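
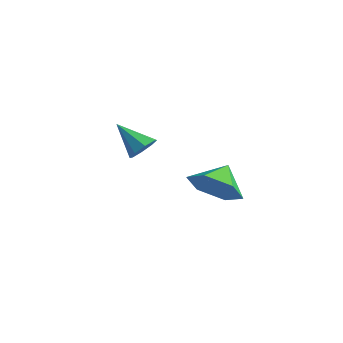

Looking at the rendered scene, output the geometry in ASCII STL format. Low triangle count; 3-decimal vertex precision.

solid 
facet normal 0.783 0.114 -0.611
outer loop
vertex 0.11 0.584 3.799
vertex -0.245 0.405 3.311
vertex -0.111 0.956 3.585
endloop
endfacet
facet normal 0.102 0.541 0.835
outer loop
vertex 0.11 0.584 3.799
vertex -0.111 0.956 3.585
vertex -1.395 0.235 4.209
endloop
endfacet
facet normal 0.782 0.114 -0.613
outer loop
vertex -0.111 0.956 3.585
vertex -0.245 0.405 3.311
vertex -0.411 1.004 3.211
endloop
endfacet
facet normal -0.315 0.876 0.365
outer loop
vertex -0.111 0.956 3.585
vertex -0.411 1.004 3.211
vertex -1.395 0.235 4.209
endloop
endfacet
facet normal 0.783 0.115 -0.611
outer loop
vertex -0.411 1.004 3.211
vertex -0.245 0.405 3.311
vertex -0.613 0.701 2.895
endloop
endfacet
facet normal -0.716 0.673 -0.187
outer loop
vertex -0.411 1.004 3.211
vertex -0.613 0.701 2.895
vertex -1.395 0.235 4.209
endloop
endfacet
facet normal 0.783 0.115 -0.611
outer loop
vertex -0.613 0.701 2.895
vertex -0.245 0.405 3.311
vertex -0.6 0.225 2.822
endloop
endfacet
facet normal -0.866 0.053 -0.497
outer loop
vertex -0.613 0.701 2.895
vertex -0.6 0.225 2.822
vertex -1.395 0.235 4.209
endloop
endfacet
facet normal 0.783 0.116 -0.611
outer loop
vertex -0.6 0.225 2.822
vertex -0.245 0.405 3.311
vertex -0.378 -0.147 3.036
endloop
endfacet
facet normal -0.678 -0.626 -0.384
outer loop
vertex -0.6 0.225 2.822
vertex -0.378 -0.147 3.036
vertex -1.395 0.235 4.209
endloop
endfacet
facet normal 0.783 0.116 -0.611
outer loop
vertex -0.378 -0.147 3.036
vertex -0.245 0.405 3.311
vertex -0.078 -0.195 3.411
endloop
endfacet
facet normal -0.262 -0.961 0.086
outer loop
vertex -0.378 -0.147 3.036
vertex -0.078 -0.195 3.411
vertex -1.395 0.235 4.209
endloop
endfacet
facet normal 0.783 0.116 -0.612
outer loop
vertex -0.078 -0.195 3.411
vertex -0.245 0.405 3.311
vertex 0.124 0.108 3.727
endloop
endfacet
facet normal 0.139 -0.758 0.638
outer loop
vertex -0.078 -0.195 3.411
vertex 0.124 0.108 3.727
vertex -1.395 0.235 4.209
endloop
endfacet
facet normal 0.783 0.116 -0.612
outer loop
vertex 0.124 0.108 3.727
vertex -0.245 0.405 3.311
vertex 0.11 0.584 3.799
endloop
endfacet
facet normal 0.289 -0.135 0.948
outer loop
vertex 0.124 0.108 3.727
vertex 0.11 0.584 3.799
vertex -1.395 0.235 4.209
endloop
endfacet
facet normal 0.197 -0.816 -0.543
outer loop
vertex 4.355 0.47 2.668
vertex 3.474 0.011 3.038
vertex 3.437 0.591 2.152
endloop
endfacet
facet normal 0.236 0.952 -0.196
outer loop
vertex 4.355 0.47 2.668
vertex 3.437 0.591 2.152
vertex 3.246 0.949 3.662
endloop
endfacet
facet normal 0.198 -0.816 -0.543
outer loop
vertex 3.437 0.591 2.152
vertex 3.474 0.011 3.038
vertex 2.556 0.132 2.521
endloop
endfacet
facet normal -0.529 0.808 -0.259
outer loop
vertex 3.437 0.591 2.152
vertex 2.556 0.132 2.521
vertex 3.246 0.949 3.662
endloop
endfacet
facet normal 0.198 -0.816 -0.543
outer loop
vertex 2.556 0.132 2.521
vertex 3.474 0.011 3.038
vertex 2.593 -0.449 3.407
endloop
endfacet
facet normal -0.889 0.365 0.276
outer loop
vertex 2.556 0.132 2.521
vertex 2.593 -0.449 3.407
vertex 3.246 0.949 3.662
endloop
endfacet
facet normal 0.198 -0.816 -0.543
outer loop
vertex 2.593 -0.449 3.407
vertex 3.474 0.011 3.038
vertex 3.511 -0.57 3.924
endloop
endfacet
facet normal -0.483 0.066 0.873
outer loop
vertex 2.593 -0.449 3.407
vertex 3.511 -0.57 3.924
vertex 3.246 0.949 3.662
endloop
endfacet
facet normal 0.198 -0.816 -0.543
outer loop
vertex 3.511 -0.57 3.924
vertex 3.474 0.011 3.038
vertex 4.392 -0.11 3.554
endloop
endfacet
facet normal 0.283 0.211 0.936
outer loop
vertex 3.511 -0.57 3.924
vertex 4.392 -0.11 3.554
vertex 3.246 0.949 3.662
endloop
endfacet
facet normal 0.197 -0.816 -0.543
outer loop
vertex 4.392 -0.11 3.554
vertex 3.474 0.011 3.038
vertex 4.355 0.47 2.668
endloop
endfacet
facet normal 0.642 0.654 0.401
outer loop
vertex 4.392 -0.11 3.554
vertex 4.355 0.47 2.668
vertex 3.246 0.949 3.662
endloop
endfacet

endsolid


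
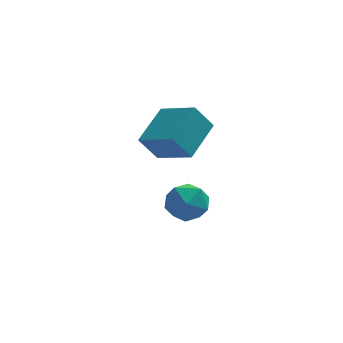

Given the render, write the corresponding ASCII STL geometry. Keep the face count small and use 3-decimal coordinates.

solid 
facet normal -0.462 -0.789 -0.405
outer loop
vertex -0.437 -1.773 2.91
vertex -1.521 -0.828 2.306
vertex 0.185 -1.657 1.974
endloop
endfacet
facet normal 0.695 -0.606 0.387
outer loop
vertex 0.961 -0.332 2.654
vertex -0.437 -1.773 2.91
vertex 0.185 -1.657 1.974
endloop
endfacet
facet normal -0.462 -0.789 -0.405
outer loop
vertex 0.185 -1.657 1.974
vertex -1.521 -0.828 2.306
vertex -0.899 -0.712 1.37
endloop
endfacet
facet normal 0.551 0.102 -0.828
outer loop
vertex -0.899 -0.712 1.37
vertex 0.961 -0.332 2.654
vertex 0.185 -1.657 1.974
endloop
endfacet
facet normal -0.551 -0.102 0.828
outer loop
vertex -0.437 -1.773 2.91
vertex -0.745 0.497 2.986
vertex -1.521 -0.828 2.306
endloop
endfacet
facet normal 0.695 -0.606 0.387
outer loop
vertex 0.339 -0.448 3.59
vertex -0.437 -1.773 2.91
vertex 0.961 -0.332 2.654
endloop
endfacet
facet normal -0.551 -0.102 0.828
outer loop
vertex 0.339 -0.448 3.59
vertex -0.745 0.497 2.986
vertex -0.437 -1.773 2.91
endloop
endfacet
facet normal -0.695 0.606 -0.387
outer loop
vertex -1.521 -0.828 2.306
vertex -0.745 0.497 2.986
vertex -0.899 -0.712 1.37
endloop
endfacet
facet normal 0.551 0.102 -0.828
outer loop
vertex -0.123 0.613 2.05
vertex 0.961 -0.332 2.654
vertex -0.899 -0.712 1.37
endloop
endfacet
facet normal -0.695 0.606 -0.387
outer loop
vertex -0.899 -0.712 1.37
vertex -0.745 0.497 2.986
vertex -0.123 0.613 2.05
endloop
endfacet
facet normal 0.462 0.789 0.405
outer loop
vertex -0.123 0.613 2.05
vertex 0.339 -0.448 3.59
vertex 0.961 -0.332 2.654
endloop
endfacet
facet normal 0.462 0.789 0.405
outer loop
vertex -0.745 0.497 2.986
vertex 0.339 -0.448 3.59
vertex -0.123 0.613 2.05
endloop
endfacet
facet normal -0.505 0.616 0.605
outer loop
vertex -0.578 0.322 -1.181
vertex -0.326 -0.165 -0.475
vertex 0.18 0.519 -0.749
endloop
endfacet
facet normal -0.267 0.963 0.030
outer loop
vertex -0.578 0.322 -1.181
vertex 0.18 0.519 -0.749
vertex 0.157 0.54 -1.642
endloop
endfacet
facet normal -0.535 0.641 -0.550
outer loop
vertex -0.578 0.322 -1.181
vertex 0.157 0.54 -1.642
vertex -0.363 -0.132 -1.92
endloop
endfacet
facet normal -0.939 0.095 -0.332
outer loop
vertex -0.578 0.322 -1.181
vertex -0.363 -0.132 -1.92
vertex -0.662 -0.567 -1.199
endloop
endfacet
facet normal -0.920 0.079 0.383
outer loop
vertex -0.578 0.322 -1.181
vertex -0.662 -0.567 -1.199
vertex -0.326 -0.165 -0.475
endloop
endfacet
facet normal 0.443 0.896 0.010
outer loop
vertex 0.157 0.54 -1.642
vertex 0.18 0.519 -0.749
vertex 0.862 0.187 -1.221
endloop
endfacet
facet normal 0.058 0.334 0.941
outer loop
vertex 0.18 0.519 -0.749
vertex -0.326 -0.165 -0.475
vertex 0.563 -0.248 -0.5
endloop
endfacet
facet normal -0.614 -0.534 0.581
outer loop
vertex -0.326 -0.165 -0.475
vertex -0.662 -0.567 -1.199
vertex 0.043 -0.92 -0.778
endloop
endfacet
facet normal -0.644 -0.507 -0.573
outer loop
vertex -0.662 -0.567 -1.199
vertex -0.363 -0.132 -1.92
vertex 0.02 -0.899 -1.671
endloop
endfacet
facet normal 0.009 0.376 -0.926
outer loop
vertex -0.363 -0.132 -1.92
vertex 0.157 0.54 -1.642
vertex 0.526 -0.215 -1.945
endloop
endfacet
facet normal 0.939 -0.095 0.332
outer loop
vertex 0.778 -0.702 -1.239
vertex 0.862 0.187 -1.221
vertex 0.563 -0.248 -0.5
endloop
endfacet
facet normal 0.535 -0.641 0.550
outer loop
vertex 0.778 -0.702 -1.239
vertex 0.563 -0.248 -0.5
vertex 0.043 -0.92 -0.778
endloop
endfacet
facet normal 0.267 -0.963 -0.030
outer loop
vertex 0.778 -0.702 -1.239
vertex 0.043 -0.92 -0.778
vertex 0.02 -0.899 -1.671
endloop
endfacet
facet normal 0.505 -0.616 -0.605
outer loop
vertex 0.778 -0.702 -1.239
vertex 0.02 -0.899 -1.671
vertex 0.526 -0.215 -1.945
endloop
endfacet
facet normal 0.920 -0.079 -0.383
outer loop
vertex 0.778 -0.702 -1.239
vertex 0.526 -0.215 -1.945
vertex 0.862 0.187 -1.221
endloop
endfacet
facet normal 0.644 0.507 0.573
outer loop
vertex 0.563 -0.248 -0.5
vertex 0.862 0.187 -1.221
vertex 0.18 0.519 -0.749
endloop
endfacet
facet normal -0.009 -0.376 0.926
outer loop
vertex 0.043 -0.92 -0.778
vertex 0.563 -0.248 -0.5
vertex -0.326 -0.165 -0.475
endloop
endfacet
facet normal -0.443 -0.896 -0.010
outer loop
vertex 0.02 -0.899 -1.671
vertex 0.043 -0.92 -0.778
vertex -0.662 -0.567 -1.199
endloop
endfacet
facet normal -0.058 -0.334 -0.941
outer loop
vertex 0.526 -0.215 -1.945
vertex 0.02 -0.899 -1.671
vertex -0.363 -0.132 -1.92
endloop
endfacet
facet normal 0.614 0.534 -0.581
outer loop
vertex 0.862 0.187 -1.221
vertex 0.526 -0.215 -1.945
vertex 0.157 0.54 -1.642
endloop
endfacet

endsolid


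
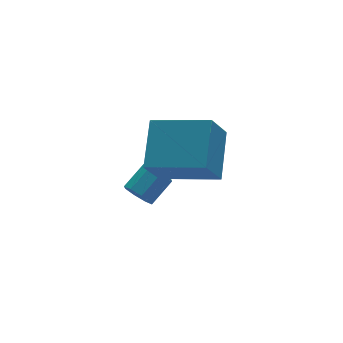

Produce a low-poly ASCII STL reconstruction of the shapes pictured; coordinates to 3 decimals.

solid 
facet normal -0.822 -0.254 -0.509
outer loop
vertex -3.803 0.565 -1.958
vertex -4.103 0.503 -1.443
vertex -4.006 0.955 -1.825
endloop
endfacet
facet normal 0.358 0.463 -0.811
outer loop
vertex -3.803 0.565 -1.958
vertex -4.006 0.955 -1.825
vertex -2.857 0.859 -1.373
endloop
endfacet
facet normal 0.358 0.464 -0.811
outer loop
vertex -2.857 0.859 -1.373
vertex -4.006 0.955 -1.825
vertex -3.061 1.249 -1.24
endloop
endfacet
facet normal 0.822 0.256 0.509
outer loop
vertex -2.857 0.859 -1.373
vertex -3.061 1.249 -1.24
vertex -3.157 0.797 -0.857
endloop
endfacet
facet normal -0.822 -0.254 -0.510
outer loop
vertex -4.006 0.955 -1.825
vertex -4.103 0.503 -1.443
vertex -4.266 1.08 -1.468
endloop
endfacet
facet normal -0.060 0.928 -0.369
outer loop
vertex -4.006 0.955 -1.825
vertex -4.266 1.08 -1.468
vertex -3.061 1.249 -1.24
endloop
endfacet
facet normal -0.060 0.928 -0.369
outer loop
vertex -3.061 1.249 -1.24
vertex -4.266 1.08 -1.468
vertex -3.321 1.374 -0.883
endloop
endfacet
facet normal 0.822 0.257 0.509
outer loop
vertex -3.061 1.249 -1.24
vertex -3.321 1.374 -0.883
vertex -3.157 0.797 -0.857
endloop
endfacet
facet normal -0.823 -0.254 -0.508
outer loop
vertex -4.266 1.08 -1.468
vertex -4.103 0.503 -1.443
vertex -4.43 0.867 -1.096
endloop
endfacet
facet normal -0.443 0.848 0.290
outer loop
vertex -4.266 1.08 -1.468
vertex -4.43 0.867 -1.096
vertex -3.321 1.374 -0.883
endloop
endfacet
facet normal -0.443 0.848 0.290
outer loop
vertex -3.321 1.374 -0.883
vertex -4.43 0.867 -1.096
vertex -3.485 1.161 -0.511
endloop
endfacet
facet normal 0.822 0.256 0.509
outer loop
vertex -3.321 1.374 -0.883
vertex -3.485 1.161 -0.511
vertex -3.157 0.797 -0.857
endloop
endfacet
facet normal -0.823 -0.254 -0.509
outer loop
vertex -4.43 0.867 -1.096
vertex -4.103 0.503 -1.443
vertex -4.403 0.441 -0.927
endloop
endfacet
facet normal -0.566 0.273 0.778
outer loop
vertex -4.43 0.867 -1.096
vertex -4.403 0.441 -0.927
vertex -3.485 1.161 -0.511
endloop
endfacet
facet normal -0.566 0.272 0.778
outer loop
vertex -3.485 1.161 -0.511
vertex -4.403 0.441 -0.927
vertex -3.457 0.735 -0.342
endloop
endfacet
facet normal 0.822 0.256 0.509
outer loop
vertex -3.485 1.161 -0.511
vertex -3.457 0.735 -0.342
vertex -3.157 0.797 -0.857
endloop
endfacet
facet normal -0.822 -0.256 -0.509
outer loop
vertex -4.403 0.441 -0.927
vertex -4.103 0.503 -1.443
vertex -4.199 0.051 -1.06
endloop
endfacet
facet normal -0.357 -0.463 0.811
outer loop
vertex -4.403 0.441 -0.927
vertex -4.199 0.051 -1.06
vertex -3.457 0.735 -0.342
endloop
endfacet
facet normal -0.358 -0.463 0.811
outer loop
vertex -3.457 0.735 -0.342
vertex -4.199 0.051 -1.06
vertex -3.254 0.345 -0.475
endloop
endfacet
facet normal 0.822 0.254 0.509
outer loop
vertex -3.457 0.735 -0.342
vertex -3.254 0.345 -0.475
vertex -3.157 0.797 -0.857
endloop
endfacet
facet normal -0.822 -0.257 -0.509
outer loop
vertex -4.199 0.051 -1.06
vertex -4.103 0.503 -1.443
vertex -3.939 -0.074 -1.417
endloop
endfacet
facet normal 0.060 -0.928 0.369
outer loop
vertex -4.199 0.051 -1.06
vertex -3.939 -0.074 -1.417
vertex -3.254 0.345 -0.475
endloop
endfacet
facet normal 0.060 -0.928 0.369
outer loop
vertex -3.254 0.345 -0.475
vertex -3.939 -0.074 -1.417
vertex -2.994 0.22 -0.832
endloop
endfacet
facet normal 0.822 0.254 0.510
outer loop
vertex -3.254 0.345 -0.475
vertex -2.994 0.22 -0.832
vertex -3.157 0.797 -0.857
endloop
endfacet
facet normal -0.822 -0.256 -0.509
outer loop
vertex -3.939 -0.074 -1.417
vertex -4.103 0.503 -1.443
vertex -3.775 0.139 -1.789
endloop
endfacet
facet normal 0.443 -0.848 -0.290
outer loop
vertex -3.939 -0.074 -1.417
vertex -3.775 0.139 -1.789
vertex -2.994 0.22 -0.832
endloop
endfacet
facet normal 0.443 -0.848 -0.290
outer loop
vertex -2.994 0.22 -0.832
vertex -3.775 0.139 -1.789
vertex -2.83 0.433 -1.204
endloop
endfacet
facet normal 0.823 0.254 0.508
outer loop
vertex -2.994 0.22 -0.832
vertex -2.83 0.433 -1.204
vertex -3.157 0.797 -0.857
endloop
endfacet
facet normal -0.822 -0.256 -0.509
outer loop
vertex -3.775 0.139 -1.789
vertex -4.103 0.503 -1.443
vertex -3.803 0.565 -1.958
endloop
endfacet
facet normal 0.566 -0.272 -0.778
outer loop
vertex -3.775 0.139 -1.789
vertex -3.803 0.565 -1.958
vertex -2.83 0.433 -1.204
endloop
endfacet
facet normal 0.566 -0.273 -0.778
outer loop
vertex -2.83 0.433 -1.204
vertex -3.803 0.565 -1.958
vertex -2.857 0.859 -1.373
endloop
endfacet
facet normal 0.823 0.254 0.509
outer loop
vertex -2.83 0.433 -1.204
vertex -2.857 0.859 -1.373
vertex -3.157 0.797 -0.857
endloop
endfacet
facet normal -0.506 -0.674 -0.538
outer loop
vertex -3.546 -2.962 2.487
vertex -4.983 -1.515 2.025
vertex -2.733 -2.559 1.218
endloop
endfacet
facet normal 0.687 -0.692 0.221
outer loop
vertex -1.777 -1.285 2.235
vertex -3.546 -2.962 2.487
vertex -2.733 -2.559 1.218
endloop
endfacet
facet normal -0.506 -0.675 -0.538
outer loop
vertex -2.733 -2.559 1.218
vertex -4.983 -1.515 2.025
vertex -4.17 -1.113 0.756
endloop
endfacet
facet normal 0.521 0.258 -0.813
outer loop
vertex -4.17 -1.113 0.756
vertex -1.777 -1.285 2.235
vertex -2.733 -2.559 1.218
endloop
endfacet
facet normal -0.521 -0.258 0.813
outer loop
vertex -3.546 -2.962 2.487
vertex -4.027 -0.241 3.042
vertex -4.983 -1.515 2.025
endloop
endfacet
facet normal 0.687 -0.692 0.221
outer loop
vertex -2.59 -1.687 3.504
vertex -3.546 -2.962 2.487
vertex -1.777 -1.285 2.235
endloop
endfacet
facet normal -0.521 -0.258 0.813
outer loop
vertex -2.59 -1.687 3.504
vertex -4.027 -0.241 3.042
vertex -3.546 -2.962 2.487
endloop
endfacet
facet normal -0.687 0.692 -0.221
outer loop
vertex -4.983 -1.515 2.025
vertex -4.027 -0.241 3.042
vertex -4.17 -1.113 0.756
endloop
endfacet
facet normal 0.521 0.258 -0.813
outer loop
vertex -3.214 0.162 1.773
vertex -1.777 -1.285 2.235
vertex -4.17 -1.113 0.756
endloop
endfacet
facet normal -0.688 0.692 -0.221
outer loop
vertex -4.17 -1.113 0.756
vertex -4.027 -0.241 3.042
vertex -3.214 0.162 1.773
endloop
endfacet
facet normal 0.506 0.674 0.538
outer loop
vertex -3.214 0.162 1.773
vertex -2.59 -1.687 3.504
vertex -1.777 -1.285 2.235
endloop
endfacet
facet normal 0.506 0.674 0.538
outer loop
vertex -4.027 -0.241 3.042
vertex -2.59 -1.687 3.504
vertex -3.214 0.162 1.773
endloop
endfacet

endsolid


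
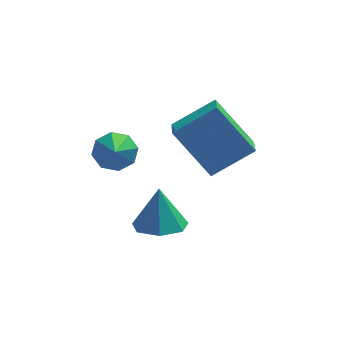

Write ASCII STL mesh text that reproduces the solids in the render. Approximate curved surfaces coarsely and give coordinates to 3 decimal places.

solid 
facet normal 0.019 0.784 -0.620
outer loop
vertex -3.167 0.619 -1.308
vertex -3.735 0.902 -0.968
vertex -3.021 0.947 -0.889
endloop
endfacet
facet normal 0.874 -0.480 0.071
outer loop
vertex -3.167 0.619 -1.308
vertex -3.021 0.947 -0.889
vertex -3.765 -0.282 -0.032
endloop
endfacet
facet normal 0.019 0.784 -0.620
outer loop
vertex -3.021 0.947 -0.889
vertex -3.735 0.902 -0.968
vertex -3.293 1.248 -0.517
endloop
endfacet
facet normal 0.787 -0.048 0.615
outer loop
vertex -3.021 0.947 -0.889
vertex -3.293 1.248 -0.517
vertex -3.765 -0.282 -0.032
endloop
endfacet
facet normal 0.019 0.784 -0.620
outer loop
vertex -3.293 1.248 -0.517
vertex -3.735 0.902 -0.968
vertex -3.824 1.347 -0.408
endloop
endfacet
facet normal 0.236 0.227 0.945
outer loop
vertex -3.293 1.248 -0.517
vertex -3.824 1.347 -0.408
vertex -3.765 -0.282 -0.032
endloop
endfacet
facet normal 0.020 0.784 -0.620
outer loop
vertex -3.824 1.347 -0.408
vertex -3.735 0.902 -0.968
vertex -4.303 1.185 -0.628
endloop
endfacet
facet normal -0.461 0.184 0.868
outer loop
vertex -3.824 1.347 -0.408
vertex -4.303 1.185 -0.628
vertex -3.765 -0.282 -0.032
endloop
endfacet
facet normal 0.019 0.784 -0.620
outer loop
vertex -4.303 1.185 -0.628
vertex -3.735 0.902 -0.968
vertex -4.45 0.858 -1.046
endloop
endfacet
facet normal -0.890 -0.151 0.431
outer loop
vertex -4.303 1.185 -0.628
vertex -4.45 0.858 -1.046
vertex -3.765 -0.282 -0.032
endloop
endfacet
facet normal 0.019 0.785 -0.619
outer loop
vertex -4.45 0.858 -1.046
vertex -3.735 0.902 -0.968
vertex -4.177 0.557 -1.419
endloop
endfacet
facet normal -0.803 -0.585 -0.115
outer loop
vertex -4.45 0.858 -1.046
vertex -4.177 0.557 -1.419
vertex -3.765 -0.282 -0.032
endloop
endfacet
facet normal 0.020 0.784 -0.620
outer loop
vertex -4.177 0.557 -1.419
vertex -3.735 0.902 -0.968
vertex -3.646 0.458 -1.527
endloop
endfacet
facet normal -0.251 -0.859 -0.445
outer loop
vertex -4.177 0.557 -1.419
vertex -3.646 0.458 -1.527
vertex -3.765 -0.282 -0.032
endloop
endfacet
facet normal 0.020 0.784 -0.620
outer loop
vertex -3.646 0.458 -1.527
vertex -3.735 0.902 -0.968
vertex -3.167 0.619 -1.308
endloop
endfacet
facet normal 0.443 -0.817 -0.369
outer loop
vertex -3.646 0.458 -1.527
vertex -3.167 0.619 -1.308
vertex -3.765 -0.282 -0.032
endloop
endfacet
facet normal 0.001 -0.294 -0.956
outer loop
vertex -1.648 -1.08 -2.804
vertex -2.499 -1.201 -2.768
vertex -2.068 -0.49 -2.986
endloop
endfacet
facet normal 0.727 0.613 0.309
outer loop
vertex -1.648 -1.08 -2.804
vertex -2.068 -0.49 -2.986
vertex -2.501 -0.779 -1.392
endloop
endfacet
facet normal 0.002 -0.294 -0.956
outer loop
vertex -2.068 -0.49 -2.986
vertex -2.499 -1.201 -2.768
vertex -2.812 -0.436 -3.004
endloop
endfacet
facet normal 0.066 0.978 0.195
outer loop
vertex -2.068 -0.49 -2.986
vertex -2.812 -0.436 -3.004
vertex -2.501 -0.779 -1.392
endloop
endfacet
facet normal 0.001 -0.294 -0.956
outer loop
vertex -2.812 -0.436 -3.004
vertex -2.499 -1.201 -2.768
vertex -3.32 -0.958 -2.844
endloop
endfacet
facet normal -0.645 0.712 0.276
outer loop
vertex -2.812 -0.436 -3.004
vertex -3.32 -0.958 -2.844
vertex -2.501 -0.779 -1.392
endloop
endfacet
facet normal 0.002 -0.294 -0.956
outer loop
vertex -3.32 -0.958 -2.844
vertex -2.499 -1.201 -2.768
vertex -3.21 -1.664 -2.627
endloop
endfacet
facet normal -0.872 0.015 0.490
outer loop
vertex -3.32 -0.958 -2.844
vertex -3.21 -1.664 -2.627
vertex -2.501 -0.779 -1.392
endloop
endfacet
facet normal 0.001 -0.293 -0.956
outer loop
vertex -3.21 -1.664 -2.627
vertex -2.499 -1.201 -2.768
vertex -2.565 -2.021 -2.517
endloop
endfacet
facet normal -0.442 -0.590 0.676
outer loop
vertex -3.21 -1.664 -2.627
vertex -2.565 -2.021 -2.517
vertex -2.501 -0.779 -1.392
endloop
endfacet
facet normal 0.002 -0.293 -0.956
outer loop
vertex -2.565 -2.021 -2.517
vertex -2.499 -1.201 -2.768
vertex -1.87 -1.761 -2.595
endloop
endfacet
facet normal 0.319 -0.645 0.694
outer loop
vertex -2.565 -2.021 -2.517
vertex -1.87 -1.761 -2.595
vertex -2.501 -0.779 -1.392
endloop
endfacet
facet normal 0.001 -0.294 -0.956
outer loop
vertex -1.87 -1.761 -2.595
vertex -2.499 -1.201 -2.768
vertex -1.648 -1.08 -2.804
endloop
endfacet
facet normal 0.840 -0.111 0.531
outer loop
vertex -1.87 -1.761 -2.595
vertex -1.648 -1.08 -2.804
vertex -2.501 -0.779 -1.392
endloop
endfacet
facet normal -0.558 0.337 0.758
outer loop
vertex -0.588 1.586 0.374
vertex -0.532 2.632 -0.049
vertex -1.971 1.298 -0.516
endloop
endfacet
facet normal -0.049 -0.926 0.375
outer loop
vertex -0.828 0.608 -2.071
vertex -0.588 1.586 0.374
vertex -1.971 1.298 -0.516
endloop
endfacet
facet normal -0.558 0.336 0.759
outer loop
vertex -1.971 1.298 -0.516
vertex -0.532 2.632 -0.049
vertex -1.916 2.345 -0.939
endloop
endfacet
facet normal -0.829 -0.172 -0.533
outer loop
vertex -1.916 2.345 -0.939
vertex -0.828 0.608 -2.071
vertex -1.971 1.298 -0.516
endloop
endfacet
facet normal 0.829 0.171 0.533
outer loop
vertex -0.588 1.586 0.374
vertex 0.611 1.942 -1.604
vertex -0.532 2.632 -0.049
endloop
endfacet
facet normal -0.049 -0.926 0.375
outer loop
vertex 0.556 0.895 -1.181
vertex -0.588 1.586 0.374
vertex -0.828 0.608 -2.071
endloop
endfacet
facet normal 0.828 0.172 0.533
outer loop
vertex 0.556 0.895 -1.181
vertex 0.611 1.942 -1.604
vertex -0.588 1.586 0.374
endloop
endfacet
facet normal 0.049 0.926 -0.375
outer loop
vertex -0.532 2.632 -0.049
vertex 0.611 1.942 -1.604
vertex -1.916 2.345 -0.939
endloop
endfacet
facet normal -0.828 -0.171 -0.533
outer loop
vertex -0.772 1.654 -2.494
vertex -0.828 0.608 -2.071
vertex -1.916 2.345 -0.939
endloop
endfacet
facet normal 0.049 0.926 -0.375
outer loop
vertex -1.916 2.345 -0.939
vertex 0.611 1.942 -1.604
vertex -0.772 1.654 -2.494
endloop
endfacet
facet normal 0.558 -0.337 -0.759
outer loop
vertex -0.772 1.654 -2.494
vertex 0.556 0.895 -1.181
vertex -0.828 0.608 -2.071
endloop
endfacet
facet normal 0.558 -0.336 -0.759
outer loop
vertex 0.611 1.942 -1.604
vertex 0.556 0.895 -1.181
vertex -0.772 1.654 -2.494
endloop
endfacet

endsolid


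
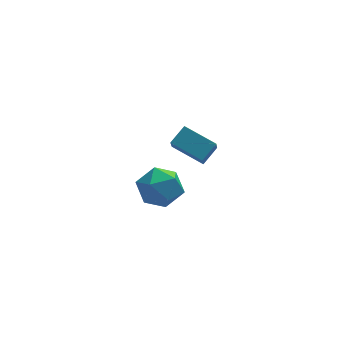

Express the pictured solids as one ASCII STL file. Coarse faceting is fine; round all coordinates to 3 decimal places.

solid 
facet normal -0.658 0.103 0.746
outer loop
vertex -0.666 2.065 -2.761
vertex -0.294 1.335 -2.332
vertex 0.03 2.185 -2.163
endloop
endfacet
facet normal -0.511 0.734 0.448
outer loop
vertex -0.666 2.065 -2.761
vertex 0.03 2.185 -2.163
vertex 0.015 2.659 -2.957
endloop
endfacet
facet normal -0.676 0.695 -0.245
outer loop
vertex -0.666 2.065 -2.761
vertex 0.015 2.659 -2.957
vertex -0.318 2.102 -3.617
endloop
endfacet
facet normal -0.926 0.039 -0.375
outer loop
vertex -0.666 2.065 -2.761
vertex -0.318 2.102 -3.617
vertex -0.509 1.284 -3.23
endloop
endfacet
facet normal -0.915 -0.327 0.238
outer loop
vertex -0.666 2.065 -2.761
vertex -0.509 1.284 -3.23
vertex -0.294 1.335 -2.332
endloop
endfacet
facet normal 0.192 0.844 0.500
outer loop
vertex 0.015 2.659 -2.957
vertex 0.03 2.185 -2.163
vertex 0.809 2.296 -2.65
endloop
endfacet
facet normal -0.047 -0.178 0.983
outer loop
vertex 0.03 2.185 -2.163
vertex -0.294 1.335 -2.332
vertex 0.618 1.478 -2.263
endloop
endfacet
facet normal -0.461 -0.873 0.160
outer loop
vertex -0.294 1.335 -2.332
vertex -0.509 1.284 -3.23
vertex 0.285 0.921 -2.923
endloop
endfacet
facet normal -0.480 -0.281 -0.831
outer loop
vertex -0.509 1.284 -3.23
vertex -0.318 2.102 -3.617
vertex 0.27 1.395 -3.717
endloop
endfacet
facet normal -0.075 0.780 -0.621
outer loop
vertex -0.318 2.102 -3.617
vertex 0.015 2.659 -2.957
vertex 0.594 2.245 -3.548
endloop
endfacet
facet normal 0.926 -0.039 0.375
outer loop
vertex 0.966 1.515 -3.119
vertex 0.809 2.296 -2.65
vertex 0.618 1.478 -2.263
endloop
endfacet
facet normal 0.676 -0.695 0.245
outer loop
vertex 0.966 1.515 -3.119
vertex 0.618 1.478 -2.263
vertex 0.285 0.921 -2.923
endloop
endfacet
facet normal 0.511 -0.734 -0.448
outer loop
vertex 0.966 1.515 -3.119
vertex 0.285 0.921 -2.923
vertex 0.27 1.395 -3.717
endloop
endfacet
facet normal 0.658 -0.103 -0.746
outer loop
vertex 0.966 1.515 -3.119
vertex 0.27 1.395 -3.717
vertex 0.594 2.245 -3.548
endloop
endfacet
facet normal 0.915 0.327 -0.238
outer loop
vertex 0.966 1.515 -3.119
vertex 0.594 2.245 -3.548
vertex 0.809 2.296 -2.65
endloop
endfacet
facet normal 0.480 0.281 0.831
outer loop
vertex 0.618 1.478 -2.263
vertex 0.809 2.296 -2.65
vertex 0.03 2.185 -2.163
endloop
endfacet
facet normal 0.075 -0.780 0.621
outer loop
vertex 0.285 0.921 -2.923
vertex 0.618 1.478 -2.263
vertex -0.294 1.335 -2.332
endloop
endfacet
facet normal -0.192 -0.844 -0.500
outer loop
vertex 0.27 1.395 -3.717
vertex 0.285 0.921 -2.923
vertex -0.509 1.284 -3.23
endloop
endfacet
facet normal 0.047 0.178 -0.983
outer loop
vertex 0.594 2.245 -3.548
vertex 0.27 1.395 -3.717
vertex -0.318 2.102 -3.617
endloop
endfacet
facet normal 0.461 0.873 -0.160
outer loop
vertex 0.809 2.296 -2.65
vertex 0.594 2.245 -3.548
vertex 0.015 2.659 -2.957
endloop
endfacet
facet normal -0.717 0.615 0.328
outer loop
vertex 0.057 -0.635 1.51
vertex 0.598 -0.237 1.945
vertex 0.199 -0.127 0.868
endloop
endfacet
facet normal -0.676 -0.498 -0.543
outer loop
vertex 1.102 -0.903 0.455
vertex 0.057 -0.635 1.51
vertex 0.199 -0.127 0.868
endloop
endfacet
facet normal -0.716 0.616 0.328
outer loop
vertex 0.199 -0.127 0.868
vertex 0.598 -0.237 1.945
vertex 0.74 0.27 1.303
endloop
endfacet
facet normal 0.172 0.611 -0.772
outer loop
vertex 0.74 0.27 1.303
vertex 1.102 -0.903 0.455
vertex 0.199 -0.127 0.868
endloop
endfacet
facet normal -0.172 -0.611 0.773
outer loop
vertex 0.057 -0.635 1.51
vertex 1.501 -1.013 1.532
vertex 0.598 -0.237 1.945
endloop
endfacet
facet normal -0.676 -0.498 -0.543
outer loop
vertex 0.96 -1.41 1.097
vertex 0.057 -0.635 1.51
vertex 1.102 -0.903 0.455
endloop
endfacet
facet normal -0.172 -0.612 0.772
outer loop
vertex 0.96 -1.41 1.097
vertex 1.501 -1.013 1.532
vertex 0.057 -0.635 1.51
endloop
endfacet
facet normal 0.676 0.498 0.543
outer loop
vertex 0.598 -0.237 1.945
vertex 1.501 -1.013 1.532
vertex 0.74 0.27 1.303
endloop
endfacet
facet normal 0.171 0.611 -0.773
outer loop
vertex 1.643 -0.505 0.89
vertex 1.102 -0.903 0.455
vertex 0.74 0.27 1.303
endloop
endfacet
facet normal 0.676 0.498 0.543
outer loop
vertex 0.74 0.27 1.303
vertex 1.501 -1.013 1.532
vertex 1.643 -0.505 0.89
endloop
endfacet
facet normal 0.717 -0.616 -0.328
outer loop
vertex 1.643 -0.505 0.89
vertex 0.96 -1.41 1.097
vertex 1.102 -0.903 0.455
endloop
endfacet
facet normal 0.716 -0.616 -0.329
outer loop
vertex 1.501 -1.013 1.532
vertex 0.96 -1.41 1.097
vertex 1.643 -0.505 0.89
endloop
endfacet

endsolid


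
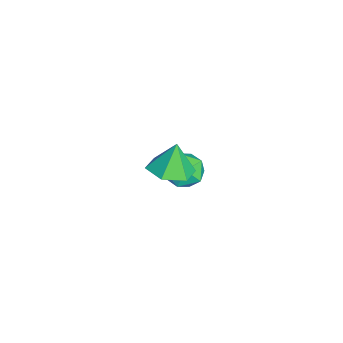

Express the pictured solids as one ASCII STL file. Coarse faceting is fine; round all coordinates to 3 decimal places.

solid 
facet normal -0.806 -0.206 0.556
outer loop
vertex -2.631 -2.6 -2.917
vertex -2.489 -3.657 -3.103
vertex -2.018 -3.19 -2.247
endloop
endfacet
facet normal -0.484 0.387 0.784
outer loop
vertex -2.631 -2.6 -2.917
vertex -2.018 -3.19 -2.247
vertex -1.699 -2.198 -2.54
endloop
endfacet
facet normal -0.465 0.851 0.242
outer loop
vertex -2.631 -2.6 -2.917
vertex -1.699 -2.198 -2.54
vertex -1.972 -2.052 -3.578
endloop
endfacet
facet normal -0.775 0.544 -0.322
outer loop
vertex -2.631 -2.6 -2.917
vertex -1.972 -2.052 -3.578
vertex -2.46 -2.953 -3.926
endloop
endfacet
facet normal -0.986 -0.110 -0.129
outer loop
vertex -2.631 -2.6 -2.917
vertex -2.46 -2.953 -3.926
vertex -2.489 -3.657 -3.103
endloop
endfacet
facet normal 0.189 0.222 0.957
outer loop
vertex -1.699 -2.198 -2.54
vertex -2.018 -3.19 -2.247
vertex -0.98 -3.007 -2.494
endloop
endfacet
facet normal -0.332 -0.739 0.586
outer loop
vertex -2.018 -3.19 -2.247
vertex -2.489 -3.657 -3.103
vertex -1.468 -3.908 -2.842
endloop
endfacet
facet normal -0.623 -0.583 -0.521
outer loop
vertex -2.489 -3.657 -3.103
vertex -2.46 -2.953 -3.926
vertex -1.741 -3.762 -3.88
endloop
endfacet
facet normal -0.282 0.475 -0.834
outer loop
vertex -2.46 -2.953 -3.926
vertex -1.972 -2.052 -3.578
vertex -1.422 -2.77 -4.173
endloop
endfacet
facet normal 0.219 0.973 0.079
outer loop
vertex -1.972 -2.052 -3.578
vertex -1.699 -2.198 -2.54
vertex -0.951 -2.303 -3.317
endloop
endfacet
facet normal 0.775 -0.544 0.322
outer loop
vertex -0.809 -3.36 -3.503
vertex -0.98 -3.007 -2.494
vertex -1.468 -3.908 -2.842
endloop
endfacet
facet normal 0.465 -0.851 -0.242
outer loop
vertex -0.809 -3.36 -3.503
vertex -1.468 -3.908 -2.842
vertex -1.741 -3.762 -3.88
endloop
endfacet
facet normal 0.484 -0.387 -0.784
outer loop
vertex -0.809 -3.36 -3.503
vertex -1.741 -3.762 -3.88
vertex -1.422 -2.77 -4.173
endloop
endfacet
facet normal 0.806 0.206 -0.556
outer loop
vertex -0.809 -3.36 -3.503
vertex -1.422 -2.77 -4.173
vertex -0.951 -2.303 -3.317
endloop
endfacet
facet normal 0.986 0.110 0.129
outer loop
vertex -0.809 -3.36 -3.503
vertex -0.951 -2.303 -3.317
vertex -0.98 -3.007 -2.494
endloop
endfacet
facet normal 0.282 -0.475 0.834
outer loop
vertex -1.468 -3.908 -2.842
vertex -0.98 -3.007 -2.494
vertex -2.018 -3.19 -2.247
endloop
endfacet
facet normal -0.219 -0.973 -0.079
outer loop
vertex -1.741 -3.762 -3.88
vertex -1.468 -3.908 -2.842
vertex -2.489 -3.657 -3.103
endloop
endfacet
facet normal -0.189 -0.222 -0.957
outer loop
vertex -1.422 -2.77 -4.173
vertex -1.741 -3.762 -3.88
vertex -2.46 -2.953 -3.926
endloop
endfacet
facet normal 0.332 0.739 -0.586
outer loop
vertex -0.951 -2.303 -3.317
vertex -1.422 -2.77 -4.173
vertex -1.972 -2.052 -3.578
endloop
endfacet
facet normal 0.623 0.583 0.521
outer loop
vertex -0.98 -3.007 -2.494
vertex -0.951 -2.303 -3.317
vertex -1.699 -2.198 -2.54
endloop
endfacet
facet normal 0.205 -0.198 -0.959
outer loop
vertex 3.947 -4.353 1.95
vertex 2.993 -3.917 1.656
vertex 3.883 -3.29 1.717
endloop
endfacet
facet normal 0.715 0.190 0.672
outer loop
vertex 3.947 -4.353 1.95
vertex 3.883 -3.29 1.717
vertex 2.687 -3.623 3.084
endloop
endfacet
facet normal 0.205 -0.198 -0.959
outer loop
vertex 3.883 -3.29 1.717
vertex 2.993 -3.917 1.656
vertex 2.928 -2.854 1.423
endloop
endfacet
facet normal 0.259 0.862 0.436
outer loop
vertex 3.883 -3.29 1.717
vertex 2.928 -2.854 1.423
vertex 2.687 -3.623 3.084
endloop
endfacet
facet normal 0.205 -0.198 -0.959
outer loop
vertex 2.928 -2.854 1.423
vertex 2.993 -3.917 1.656
vertex 2.038 -3.48 1.362
endloop
endfacet
facet normal -0.565 0.777 0.278
outer loop
vertex 2.928 -2.854 1.423
vertex 2.038 -3.48 1.362
vertex 2.687 -3.623 3.084
endloop
endfacet
facet normal 0.205 -0.197 -0.959
outer loop
vertex 2.038 -3.48 1.362
vertex 2.993 -3.917 1.656
vertex 2.103 -4.543 1.594
endloop
endfacet
facet normal -0.935 0.020 0.354
outer loop
vertex 2.038 -3.48 1.362
vertex 2.103 -4.543 1.594
vertex 2.687 -3.623 3.084
endloop
endfacet
facet normal 0.205 -0.197 -0.959
outer loop
vertex 2.103 -4.543 1.594
vertex 2.993 -3.917 1.656
vertex 3.057 -4.98 1.888
endloop
endfacet
facet normal -0.479 -0.650 0.589
outer loop
vertex 2.103 -4.543 1.594
vertex 3.057 -4.98 1.888
vertex 2.687 -3.623 3.084
endloop
endfacet
facet normal 0.205 -0.197 -0.959
outer loop
vertex 3.057 -4.98 1.888
vertex 2.993 -3.917 1.656
vertex 3.947 -4.353 1.95
endloop
endfacet
facet normal 0.346 -0.565 0.749
outer loop
vertex 3.057 -4.98 1.888
vertex 3.947 -4.353 1.95
vertex 2.687 -3.623 3.084
endloop
endfacet

endsolid


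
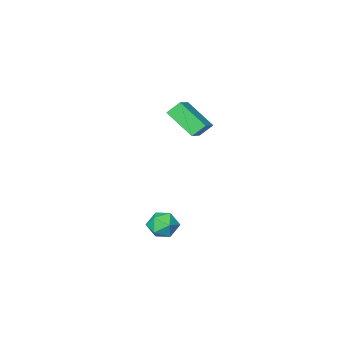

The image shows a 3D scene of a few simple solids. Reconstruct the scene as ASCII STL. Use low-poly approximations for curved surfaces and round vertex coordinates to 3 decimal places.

solid 
facet normal -0.963 0.037 -0.268
outer loop
vertex 1.602 -2.884 -4.278
vertex 1.4 -3.202 -3.597
vertex 1.449 -2.429 -3.666
endloop
endfacet
facet normal -0.594 0.567 -0.570
outer loop
vertex 1.602 -2.884 -4.278
vertex 1.449 -2.429 -3.666
vertex 2.051 -2.266 -4.131
endloop
endfacet
facet normal -0.070 0.278 -0.958
outer loop
vertex 1.602 -2.884 -4.278
vertex 2.051 -2.266 -4.131
vertex 2.374 -2.939 -4.35
endloop
endfacet
facet normal -0.114 -0.431 -0.895
outer loop
vertex 1.602 -2.884 -4.278
vertex 2.374 -2.939 -4.35
vertex 1.972 -3.518 -4.02
endloop
endfacet
facet normal -0.667 -0.580 -0.468
outer loop
vertex 1.602 -2.884 -4.278
vertex 1.972 -3.518 -4.02
vertex 1.4 -3.202 -3.597
endloop
endfacet
facet normal -0.297 0.954 -0.050
outer loop
vertex 2.051 -2.266 -4.131
vertex 1.449 -2.429 -3.666
vertex 2.128 -2.202 -3.36
endloop
endfacet
facet normal -0.892 0.096 0.442
outer loop
vertex 1.449 -2.429 -3.666
vertex 1.4 -3.202 -3.597
vertex 1.726 -2.781 -3.03
endloop
endfacet
facet normal -0.413 -0.903 0.116
outer loop
vertex 1.4 -3.202 -3.597
vertex 1.972 -3.518 -4.02
vertex 2.049 -3.454 -3.249
endloop
endfacet
facet normal 0.481 -0.662 -0.576
outer loop
vertex 1.972 -3.518 -4.02
vertex 2.374 -2.939 -4.35
vertex 2.651 -3.291 -3.714
endloop
endfacet
facet normal 0.552 0.486 -0.678
outer loop
vertex 2.374 -2.939 -4.35
vertex 2.051 -2.266 -4.131
vertex 2.7 -2.518 -3.783
endloop
endfacet
facet normal 0.114 0.431 0.895
outer loop
vertex 2.498 -2.836 -3.102
vertex 2.128 -2.202 -3.36
vertex 1.726 -2.781 -3.03
endloop
endfacet
facet normal 0.070 -0.278 0.958
outer loop
vertex 2.498 -2.836 -3.102
vertex 1.726 -2.781 -3.03
vertex 2.049 -3.454 -3.249
endloop
endfacet
facet normal 0.594 -0.567 0.570
outer loop
vertex 2.498 -2.836 -3.102
vertex 2.049 -3.454 -3.249
vertex 2.651 -3.291 -3.714
endloop
endfacet
facet normal 0.963 -0.037 0.268
outer loop
vertex 2.498 -2.836 -3.102
vertex 2.651 -3.291 -3.714
vertex 2.7 -2.518 -3.783
endloop
endfacet
facet normal 0.667 0.580 0.468
outer loop
vertex 2.498 -2.836 -3.102
vertex 2.7 -2.518 -3.783
vertex 2.128 -2.202 -3.36
endloop
endfacet
facet normal -0.481 0.662 0.576
outer loop
vertex 1.726 -2.781 -3.03
vertex 2.128 -2.202 -3.36
vertex 1.449 -2.429 -3.666
endloop
endfacet
facet normal -0.552 -0.486 0.678
outer loop
vertex 2.049 -3.454 -3.249
vertex 1.726 -2.781 -3.03
vertex 1.4 -3.202 -3.597
endloop
endfacet
facet normal 0.297 -0.954 0.050
outer loop
vertex 2.651 -3.291 -3.714
vertex 2.049 -3.454 -3.249
vertex 1.972 -3.518 -4.02
endloop
endfacet
facet normal 0.892 -0.096 -0.442
outer loop
vertex 2.7 -2.518 -3.783
vertex 2.651 -3.291 -3.714
vertex 2.374 -2.939 -4.35
endloop
endfacet
facet normal 0.413 0.903 -0.116
outer loop
vertex 2.128 -2.202 -3.36
vertex 2.7 -2.518 -3.783
vertex 2.051 -2.266 -4.131
endloop
endfacet
facet normal -0.716 -0.554 -0.425
outer loop
vertex -0.298 -4.603 2.347
vertex -0.745 -3.294 1.393
vertex 0.231 -4.844 1.769
endloop
endfacet
facet normal 0.266 -0.779 0.568
outer loop
vertex 1.005 -4.246 2.227
vertex -0.298 -4.603 2.347
vertex 0.231 -4.844 1.769
endloop
endfacet
facet normal -0.716 -0.554 -0.425
outer loop
vertex 0.231 -4.844 1.769
vertex -0.745 -3.294 1.393
vertex -0.216 -3.535 0.815
endloop
endfacet
facet normal 0.645 -0.294 -0.706
outer loop
vertex -0.216 -3.535 0.815
vertex 1.005 -4.246 2.227
vertex 0.231 -4.844 1.769
endloop
endfacet
facet normal -0.645 0.294 0.706
outer loop
vertex -0.298 -4.603 2.347
vertex 0.029 -2.696 1.851
vertex -0.745 -3.294 1.393
endloop
endfacet
facet normal 0.266 -0.779 0.568
outer loop
vertex 0.476 -4.005 2.805
vertex -0.298 -4.603 2.347
vertex 1.005 -4.246 2.227
endloop
endfacet
facet normal -0.645 0.294 0.706
outer loop
vertex 0.476 -4.005 2.805
vertex 0.029 -2.696 1.851
vertex -0.298 -4.603 2.347
endloop
endfacet
facet normal -0.266 0.779 -0.568
outer loop
vertex -0.745 -3.294 1.393
vertex 0.029 -2.696 1.851
vertex -0.216 -3.535 0.815
endloop
endfacet
facet normal 0.645 -0.294 -0.706
outer loop
vertex 0.558 -2.937 1.273
vertex 1.005 -4.246 2.227
vertex -0.216 -3.535 0.815
endloop
endfacet
facet normal -0.266 0.779 -0.568
outer loop
vertex -0.216 -3.535 0.815
vertex 0.029 -2.696 1.851
vertex 0.558 -2.937 1.273
endloop
endfacet
facet normal 0.716 0.554 0.425
outer loop
vertex 0.558 -2.937 1.273
vertex 0.476 -4.005 2.805
vertex 1.005 -4.246 2.227
endloop
endfacet
facet normal 0.716 0.554 0.425
outer loop
vertex 0.029 -2.696 1.851
vertex 0.476 -4.005 2.805
vertex 0.558 -2.937 1.273
endloop
endfacet

endsolid


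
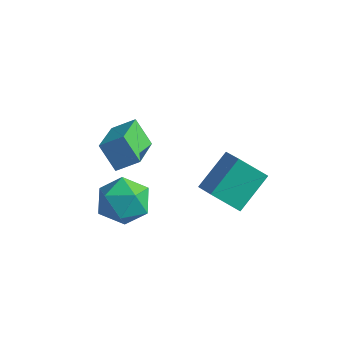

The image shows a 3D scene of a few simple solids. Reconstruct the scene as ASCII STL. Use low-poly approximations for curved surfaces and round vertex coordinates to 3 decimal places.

solid 
facet normal -0.622 0.038 0.782
outer loop
vertex 0.405 -3.859 2.203
vertex 1.158 -3.276 2.773
vertex -0.417 -2.073 1.464
endloop
endfacet
facet normal -0.679 -0.525 -0.513
outer loop
vertex 0.422 -2.124 0.407
vertex 0.405 -3.859 2.203
vertex -0.417 -2.073 1.464
endloop
endfacet
facet normal -0.621 0.038 0.783
outer loop
vertex -0.417 -2.073 1.464
vertex 1.158 -3.276 2.773
vertex 0.337 -1.49 2.034
endloop
endfacet
facet normal -0.392 0.850 -0.352
outer loop
vertex 0.337 -1.49 2.034
vertex 0.422 -2.124 0.407
vertex -0.417 -2.073 1.464
endloop
endfacet
facet normal 0.392 -0.850 0.352
outer loop
vertex 0.405 -3.859 2.203
vertex 1.997 -3.327 1.716
vertex 1.158 -3.276 2.773
endloop
endfacet
facet normal -0.679 -0.525 -0.513
outer loop
vertex 1.243 -3.91 1.146
vertex 0.405 -3.859 2.203
vertex 0.422 -2.124 0.407
endloop
endfacet
facet normal 0.392 -0.850 0.352
outer loop
vertex 1.243 -3.91 1.146
vertex 1.997 -3.327 1.716
vertex 0.405 -3.859 2.203
endloop
endfacet
facet normal 0.679 0.525 0.514
outer loop
vertex 1.158 -3.276 2.773
vertex 1.997 -3.327 1.716
vertex 0.337 -1.49 2.034
endloop
endfacet
facet normal -0.392 0.850 -0.352
outer loop
vertex 1.175 -1.541 0.977
vertex 0.422 -2.124 0.407
vertex 0.337 -1.49 2.034
endloop
endfacet
facet normal 0.679 0.525 0.513
outer loop
vertex 0.337 -1.49 2.034
vertex 1.997 -3.327 1.716
vertex 1.175 -1.541 0.977
endloop
endfacet
facet normal 0.622 -0.038 -0.782
outer loop
vertex 1.175 -1.541 0.977
vertex 1.243 -3.91 1.146
vertex 0.422 -2.124 0.407
endloop
endfacet
facet normal 0.621 -0.038 -0.783
outer loop
vertex 1.997 -3.327 1.716
vertex 1.243 -3.91 1.146
vertex 1.175 -1.541 0.977
endloop
endfacet
facet normal 0.074 0.985 -0.154
outer loop
vertex 1.602 -2.765 -1.849
vertex 0.688 -2.579 -1.097
vertex 1.812 -2.598 -0.681
endloop
endfacet
facet normal 0.710 0.668 -0.223
outer loop
vertex 1.602 -2.765 -1.849
vertex 1.812 -2.598 -0.681
vertex 2.415 -3.44 -1.284
endloop
endfacet
facet normal 0.656 0.175 -0.735
outer loop
vertex 1.602 -2.765 -1.849
vertex 2.415 -3.44 -1.284
vertex 1.664 -3.941 -2.073
endloop
endfacet
facet normal -0.014 0.186 -0.982
outer loop
vertex 1.602 -2.765 -1.849
vertex 1.664 -3.941 -2.073
vertex 0.597 -3.409 -1.957
endloop
endfacet
facet normal -0.373 0.687 -0.624
outer loop
vertex 1.602 -2.765 -1.849
vertex 0.597 -3.409 -1.957
vertex 0.688 -2.579 -1.097
endloop
endfacet
facet normal 0.858 0.334 0.391
outer loop
vertex 2.415 -3.44 -1.284
vertex 1.812 -2.598 -0.681
vertex 2.003 -3.671 -0.183
endloop
endfacet
facet normal -0.172 0.848 0.502
outer loop
vertex 1.812 -2.598 -0.681
vertex 0.688 -2.579 -1.097
vertex 0.936 -3.139 -0.067
endloop
endfacet
facet normal -0.894 0.365 -0.258
outer loop
vertex 0.688 -2.579 -1.097
vertex 0.597 -3.409 -1.957
vertex 0.185 -3.64 -0.856
endloop
endfacet
facet normal -0.313 -0.445 -0.839
outer loop
vertex 0.597 -3.409 -1.957
vertex 1.664 -3.941 -2.073
vertex 0.788 -4.482 -1.459
endloop
endfacet
facet normal 0.770 -0.464 -0.438
outer loop
vertex 1.664 -3.941 -2.073
vertex 2.415 -3.44 -1.284
vertex 1.912 -4.501 -1.043
endloop
endfacet
facet normal 0.014 -0.186 0.982
outer loop
vertex 0.998 -4.315 -0.291
vertex 2.003 -3.671 -0.183
vertex 0.936 -3.139 -0.067
endloop
endfacet
facet normal -0.656 -0.175 0.735
outer loop
vertex 0.998 -4.315 -0.291
vertex 0.936 -3.139 -0.067
vertex 0.185 -3.64 -0.856
endloop
endfacet
facet normal -0.710 -0.668 0.223
outer loop
vertex 0.998 -4.315 -0.291
vertex 0.185 -3.64 -0.856
vertex 0.788 -4.482 -1.459
endloop
endfacet
facet normal -0.074 -0.985 0.154
outer loop
vertex 0.998 -4.315 -0.291
vertex 0.788 -4.482 -1.459
vertex 1.912 -4.501 -1.043
endloop
endfacet
facet normal 0.373 -0.687 0.624
outer loop
vertex 0.998 -4.315 -0.291
vertex 1.912 -4.501 -1.043
vertex 2.003 -3.671 -0.183
endloop
endfacet
facet normal 0.313 0.445 0.839
outer loop
vertex 0.936 -3.139 -0.067
vertex 2.003 -3.671 -0.183
vertex 1.812 -2.598 -0.681
endloop
endfacet
facet normal -0.770 0.464 0.438
outer loop
vertex 0.185 -3.64 -0.856
vertex 0.936 -3.139 -0.067
vertex 0.688 -2.579 -1.097
endloop
endfacet
facet normal -0.858 -0.334 -0.391
outer loop
vertex 0.788 -4.482 -1.459
vertex 0.185 -3.64 -0.856
vertex 0.597 -3.409 -1.957
endloop
endfacet
facet normal 0.172 -0.848 -0.502
outer loop
vertex 1.912 -4.501 -1.043
vertex 0.788 -4.482 -1.459
vertex 1.664 -3.941 -2.073
endloop
endfacet
facet normal 0.894 -0.365 0.258
outer loop
vertex 2.003 -3.671 -0.183
vertex 1.912 -4.501 -1.043
vertex 2.415 -3.44 -1.284
endloop
endfacet
facet normal -0.802 0.415 -0.429
outer loop
vertex 2.464 -0.183 -2.194
vertex 2.664 1.429 -1.011
vertex 3.429 0.521 -3.317
endloop
endfacet
facet normal -0.100 -0.802 -0.589
outer loop
vertex 4.416 0.011 -2.789
vertex 2.464 -0.183 -2.194
vertex 3.429 0.521 -3.317
endloop
endfacet
facet normal -0.802 0.415 -0.429
outer loop
vertex 3.429 0.521 -3.317
vertex 2.664 1.429 -1.011
vertex 3.629 2.133 -2.134
endloop
endfacet
facet normal 0.588 0.430 -0.685
outer loop
vertex 3.629 2.133 -2.134
vertex 4.416 0.011 -2.789
vertex 3.429 0.521 -3.317
endloop
endfacet
facet normal -0.588 -0.430 0.685
outer loop
vertex 2.464 -0.183 -2.194
vertex 3.651 0.919 -0.483
vertex 2.664 1.429 -1.011
endloop
endfacet
facet normal -0.100 -0.802 -0.589
outer loop
vertex 3.451 -0.693 -1.666
vertex 2.464 -0.183 -2.194
vertex 4.416 0.011 -2.789
endloop
endfacet
facet normal -0.588 -0.430 0.685
outer loop
vertex 3.451 -0.693 -1.666
vertex 3.651 0.919 -0.483
vertex 2.464 -0.183 -2.194
endloop
endfacet
facet normal 0.100 0.802 0.589
outer loop
vertex 2.664 1.429 -1.011
vertex 3.651 0.919 -0.483
vertex 3.629 2.133 -2.134
endloop
endfacet
facet normal 0.588 0.430 -0.685
outer loop
vertex 4.616 1.623 -1.606
vertex 4.416 0.011 -2.789
vertex 3.629 2.133 -2.134
endloop
endfacet
facet normal 0.100 0.802 0.589
outer loop
vertex 3.629 2.133 -2.134
vertex 3.651 0.919 -0.483
vertex 4.616 1.623 -1.606
endloop
endfacet
facet normal 0.802 -0.415 0.429
outer loop
vertex 4.616 1.623 -1.606
vertex 3.451 -0.693 -1.666
vertex 4.416 0.011 -2.789
endloop
endfacet
facet normal 0.802 -0.415 0.429
outer loop
vertex 3.651 0.919 -0.483
vertex 3.451 -0.693 -1.666
vertex 4.616 1.623 -1.606
endloop
endfacet

endsolid


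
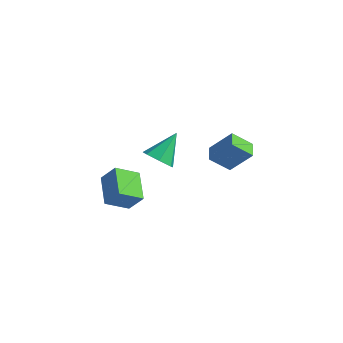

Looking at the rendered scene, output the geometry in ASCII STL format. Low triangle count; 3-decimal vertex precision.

solid 
facet normal -0.197 -0.778 -0.596
outer loop
vertex -0.906 0.502 0.675
vertex -1.286 1.143 -0.036
vertex -0.318 0.811 0.077
endloop
endfacet
facet normal 0.744 -0.164 0.647
outer loop
vertex -0.906 0.502 0.675
vertex -0.318 0.811 0.077
vertex -0.874 2.777 1.216
endloop
endfacet
facet normal -0.197 -0.778 -0.596
outer loop
vertex -0.318 0.811 0.077
vertex -1.286 1.143 -0.036
vertex -0.459 1.37 -0.606
endloop
endfacet
facet normal 0.965 0.263 0.016
outer loop
vertex -0.318 0.811 0.077
vertex -0.459 1.37 -0.606
vertex -0.874 2.777 1.216
endloop
endfacet
facet normal -0.197 -0.778 -0.596
outer loop
vertex -0.459 1.37 -0.606
vertex -1.286 1.143 -0.036
vertex -1.223 1.758 -0.86
endloop
endfacet
facet normal 0.519 0.730 -0.445
outer loop
vertex -0.459 1.37 -0.606
vertex -1.223 1.758 -0.86
vertex -0.874 2.777 1.216
endloop
endfacet
facet normal -0.196 -0.779 -0.596
outer loop
vertex -1.223 1.758 -0.86
vertex -1.286 1.143 -0.036
vertex -2.035 1.682 -0.494
endloop
endfacet
facet normal -0.259 0.884 -0.390
outer loop
vertex -1.223 1.758 -0.86
vertex -2.035 1.682 -0.494
vertex -0.874 2.777 1.216
endloop
endfacet
facet normal -0.196 -0.779 -0.596
outer loop
vertex -2.035 1.682 -0.494
vertex -1.286 1.143 -0.036
vertex -2.283 1.2 0.217
endloop
endfacet
facet normal -0.781 0.609 0.140
outer loop
vertex -2.035 1.682 -0.494
vertex -2.283 1.2 0.217
vertex -0.874 2.777 1.216
endloop
endfacet
facet normal -0.196 -0.778 -0.597
outer loop
vertex -2.283 1.2 0.217
vertex -1.286 1.143 -0.036
vertex -1.781 0.675 0.737
endloop
endfacet
facet normal -0.656 0.113 0.747
outer loop
vertex -2.283 1.2 0.217
vertex -1.781 0.675 0.737
vertex -0.874 2.777 1.216
endloop
endfacet
facet normal -0.196 -0.778 -0.597
outer loop
vertex -1.781 0.675 0.737
vertex -1.286 1.143 -0.036
vertex -0.906 0.502 0.675
endloop
endfacet
facet normal 0.023 -0.232 0.973
outer loop
vertex -1.781 0.675 0.737
vertex -0.906 0.502 0.675
vertex -0.874 2.777 1.216
endloop
endfacet
facet normal -0.607 -0.246 -0.756
outer loop
vertex 2.506 -0.243 3.073
vertex 2.107 0.662 3.099
vertex 3.561 0.251 2.065
endloop
endfacet
facet normal 0.403 -0.915 -0.026
outer loop
vertex 4.713 0.718 3.501
vertex 2.506 -0.243 3.073
vertex 3.561 0.251 2.065
endloop
endfacet
facet normal -0.607 -0.247 -0.756
outer loop
vertex 3.561 0.251 2.065
vertex 2.107 0.662 3.099
vertex 3.161 1.156 2.091
endloop
endfacet
facet normal 0.685 0.321 -0.654
outer loop
vertex 3.161 1.156 2.091
vertex 4.713 0.718 3.501
vertex 3.561 0.251 2.065
endloop
endfacet
facet normal -0.685 -0.321 0.654
outer loop
vertex 2.506 -0.243 3.073
vertex 3.259 1.129 4.535
vertex 2.107 0.662 3.099
endloop
endfacet
facet normal 0.403 -0.915 -0.026
outer loop
vertex 3.659 0.224 4.509
vertex 2.506 -0.243 3.073
vertex 4.713 0.718 3.501
endloop
endfacet
facet normal -0.685 -0.321 0.654
outer loop
vertex 3.659 0.224 4.509
vertex 3.259 1.129 4.535
vertex 2.506 -0.243 3.073
endloop
endfacet
facet normal -0.404 0.915 0.026
outer loop
vertex 2.107 0.662 3.099
vertex 3.259 1.129 4.535
vertex 3.161 1.156 2.091
endloop
endfacet
facet normal 0.685 0.321 -0.654
outer loop
vertex 4.314 1.623 3.527
vertex 4.713 0.718 3.501
vertex 3.161 1.156 2.091
endloop
endfacet
facet normal -0.403 0.915 0.026
outer loop
vertex 3.161 1.156 2.091
vertex 3.259 1.129 4.535
vertex 4.314 1.623 3.527
endloop
endfacet
facet normal 0.607 0.246 0.755
outer loop
vertex 4.314 1.623 3.527
vertex 3.659 0.224 4.509
vertex 4.713 0.718 3.501
endloop
endfacet
facet normal 0.607 0.246 0.756
outer loop
vertex 3.259 1.129 4.535
vertex 3.659 0.224 4.509
vertex 4.314 1.623 3.527
endloop
endfacet
facet normal -0.576 -0.153 -0.803
outer loop
vertex -3.775 -0.869 -3.536
vertex -4.837 0.778 -3.088
vertex -2.684 0.098 -4.504
endloop
endfacet
facet normal 0.529 -0.819 -0.223
outer loop
vertex -1.843 0.322 -3.332
vertex -3.775 -0.869 -3.536
vertex -2.684 0.098 -4.504
endloop
endfacet
facet normal -0.576 -0.153 -0.803
outer loop
vertex -2.684 0.098 -4.504
vertex -4.837 0.778 -3.088
vertex -3.746 1.745 -4.056
endloop
endfacet
facet normal 0.624 0.553 -0.553
outer loop
vertex -3.746 1.745 -4.056
vertex -1.843 0.322 -3.332
vertex -2.684 0.098 -4.504
endloop
endfacet
facet normal -0.624 -0.553 0.553
outer loop
vertex -3.775 -0.869 -3.536
vertex -3.996 1.002 -1.916
vertex -4.837 0.778 -3.088
endloop
endfacet
facet normal 0.529 -0.819 -0.223
outer loop
vertex -2.934 -0.645 -2.364
vertex -3.775 -0.869 -3.536
vertex -1.843 0.322 -3.332
endloop
endfacet
facet normal -0.624 -0.553 0.553
outer loop
vertex -2.934 -0.645 -2.364
vertex -3.996 1.002 -1.916
vertex -3.775 -0.869 -3.536
endloop
endfacet
facet normal -0.529 0.819 0.223
outer loop
vertex -4.837 0.778 -3.088
vertex -3.996 1.002 -1.916
vertex -3.746 1.745 -4.056
endloop
endfacet
facet normal 0.624 0.553 -0.553
outer loop
vertex -2.905 1.969 -2.884
vertex -1.843 0.322 -3.332
vertex -3.746 1.745 -4.056
endloop
endfacet
facet normal -0.529 0.819 0.223
outer loop
vertex -3.746 1.745 -4.056
vertex -3.996 1.002 -1.916
vertex -2.905 1.969 -2.884
endloop
endfacet
facet normal 0.576 0.153 0.803
outer loop
vertex -2.905 1.969 -2.884
vertex -2.934 -0.645 -2.364
vertex -1.843 0.322 -3.332
endloop
endfacet
facet normal 0.576 0.153 0.803
outer loop
vertex -3.996 1.002 -1.916
vertex -2.934 -0.645 -2.364
vertex -2.905 1.969 -2.884
endloop
endfacet

endsolid


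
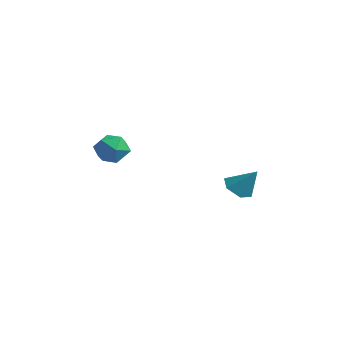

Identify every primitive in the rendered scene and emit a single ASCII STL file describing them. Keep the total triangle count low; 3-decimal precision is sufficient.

solid 
facet normal -0.400 0.850 -0.343
outer loop
vertex -1.1 -2.797 2.723
vertex -1.944 -3.015 3.166
vertex -1.26 -2.502 3.641
endloop
endfacet
facet normal 0.304 0.921 -0.243
outer loop
vertex -1.1 -2.797 2.723
vertex -1.26 -2.502 3.641
vertex -0.385 -2.858 3.388
endloop
endfacet
facet normal 0.634 0.431 -0.642
outer loop
vertex -1.1 -2.797 2.723
vertex -0.385 -2.858 3.388
vertex -0.528 -3.59 2.756
endloop
endfacet
facet normal 0.136 0.057 -0.989
outer loop
vertex -1.1 -2.797 2.723
vertex -0.528 -3.59 2.756
vertex -1.492 -3.687 2.618
endloop
endfacet
facet normal -0.504 0.317 -0.804
outer loop
vertex -1.1 -2.797 2.723
vertex -1.492 -3.687 2.618
vertex -1.944 -3.015 3.166
endloop
endfacet
facet normal 0.445 0.779 0.442
outer loop
vertex -0.385 -2.858 3.388
vertex -1.26 -2.502 3.641
vertex -0.788 -3.113 4.242
endloop
endfacet
facet normal -0.693 0.665 0.280
outer loop
vertex -1.26 -2.502 3.641
vertex -1.944 -3.015 3.166
vertex -1.752 -3.21 4.104
endloop
endfacet
facet normal -0.862 -0.199 -0.466
outer loop
vertex -1.944 -3.015 3.166
vertex -1.492 -3.687 2.618
vertex -1.895 -3.942 3.472
endloop
endfacet
facet normal 0.172 -0.620 -0.765
outer loop
vertex -1.492 -3.687 2.618
vertex -0.528 -3.59 2.756
vertex -1.02 -4.298 3.219
endloop
endfacet
facet normal 0.979 -0.015 -0.204
outer loop
vertex -0.528 -3.59 2.756
vertex -0.385 -2.858 3.388
vertex -0.336 -3.785 3.694
endloop
endfacet
facet normal -0.136 -0.057 0.989
outer loop
vertex -1.18 -4.003 4.137
vertex -0.788 -3.113 4.242
vertex -1.752 -3.21 4.104
endloop
endfacet
facet normal -0.634 -0.431 0.642
outer loop
vertex -1.18 -4.003 4.137
vertex -1.752 -3.21 4.104
vertex -1.895 -3.942 3.472
endloop
endfacet
facet normal -0.304 -0.921 0.243
outer loop
vertex -1.18 -4.003 4.137
vertex -1.895 -3.942 3.472
vertex -1.02 -4.298 3.219
endloop
endfacet
facet normal 0.400 -0.850 0.343
outer loop
vertex -1.18 -4.003 4.137
vertex -1.02 -4.298 3.219
vertex -0.336 -3.785 3.694
endloop
endfacet
facet normal 0.504 -0.317 0.804
outer loop
vertex -1.18 -4.003 4.137
vertex -0.336 -3.785 3.694
vertex -0.788 -3.113 4.242
endloop
endfacet
facet normal -0.172 0.620 0.765
outer loop
vertex -1.752 -3.21 4.104
vertex -0.788 -3.113 4.242
vertex -1.26 -2.502 3.641
endloop
endfacet
facet normal -0.979 0.015 0.204
outer loop
vertex -1.895 -3.942 3.472
vertex -1.752 -3.21 4.104
vertex -1.944 -3.015 3.166
endloop
endfacet
facet normal -0.445 -0.779 -0.442
outer loop
vertex -1.02 -4.298 3.219
vertex -1.895 -3.942 3.472
vertex -1.492 -3.687 2.618
endloop
endfacet
facet normal 0.693 -0.665 -0.280
outer loop
vertex -0.336 -3.785 3.694
vertex -1.02 -4.298 3.219
vertex -0.528 -3.59 2.756
endloop
endfacet
facet normal 0.862 0.199 0.466
outer loop
vertex -0.788 -3.113 4.242
vertex -0.336 -3.785 3.694
vertex -0.385 -2.858 3.388
endloop
endfacet
facet normal -0.549 -0.304 -0.779
outer loop
vertex 1.22 3.309 -0.763
vertex 0.661 2.908 -0.213
vertex 0.525 3.746 -0.444
endloop
endfacet
facet normal 0.486 0.865 -0.126
outer loop
vertex 1.22 3.309 -0.763
vertex 0.525 3.746 -0.444
vertex 1.539 3.392 1.033
endloop
endfacet
facet normal -0.548 -0.304 -0.779
outer loop
vertex 0.525 3.746 -0.444
vertex 0.661 2.908 -0.213
vertex -0.033 3.345 0.105
endloop
endfacet
facet normal -0.255 0.886 0.388
outer loop
vertex 0.525 3.746 -0.444
vertex -0.033 3.345 0.105
vertex 1.539 3.392 1.033
endloop
endfacet
facet normal -0.548 -0.303 -0.779
outer loop
vertex -0.033 3.345 0.105
vertex 0.661 2.908 -0.213
vertex 0.103 2.506 0.336
endloop
endfacet
facet normal -0.506 0.152 0.849
outer loop
vertex -0.033 3.345 0.105
vertex 0.103 2.506 0.336
vertex 1.539 3.392 1.033
endloop
endfacet
facet normal -0.549 -0.303 -0.779
outer loop
vertex 0.103 2.506 0.336
vertex 0.661 2.908 -0.213
vertex 0.797 2.069 0.017
endloop
endfacet
facet normal -0.014 -0.604 0.797
outer loop
vertex 0.103 2.506 0.336
vertex 0.797 2.069 0.017
vertex 1.539 3.392 1.033
endloop
endfacet
facet normal -0.549 -0.303 -0.779
outer loop
vertex 0.797 2.069 0.017
vertex 0.661 2.908 -0.213
vertex 1.355 2.47 -0.532
endloop
endfacet
facet normal 0.727 -0.625 0.283
outer loop
vertex 0.797 2.069 0.017
vertex 1.355 2.47 -0.532
vertex 1.539 3.392 1.033
endloop
endfacet
facet normal -0.549 -0.303 -0.779
outer loop
vertex 1.355 2.47 -0.532
vertex 0.661 2.908 -0.213
vertex 1.22 3.309 -0.763
endloop
endfacet
facet normal 0.978 0.108 -0.179
outer loop
vertex 1.355 2.47 -0.532
vertex 1.22 3.309 -0.763
vertex 1.539 3.392 1.033
endloop
endfacet

endsolid


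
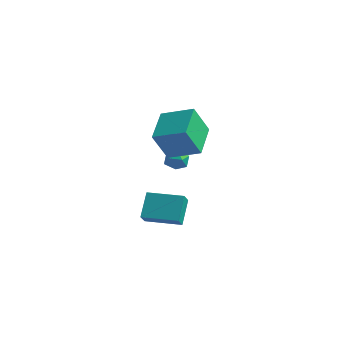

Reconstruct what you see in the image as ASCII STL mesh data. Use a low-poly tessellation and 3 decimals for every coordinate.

solid 
facet normal -0.885 -0.465 0.016
outer loop
vertex -0.946 -2.998 -4.222
vertex -1.424 -2.04 -2.888
vertex -1.325 -2.298 -4.86
endloop
endfacet
facet normal 0.280 -0.560 -0.780
outer loop
vertex 0.464 -1.36 -4.892
vertex -0.946 -2.998 -4.222
vertex -1.325 -2.298 -4.86
endloop
endfacet
facet normal -0.885 -0.465 0.016
outer loop
vertex -1.325 -2.298 -4.86
vertex -1.424 -2.04 -2.888
vertex -1.803 -1.34 -3.526
endloop
endfacet
facet normal -0.371 0.686 -0.626
outer loop
vertex -1.803 -1.34 -3.526
vertex 0.464 -1.36 -4.892
vertex -1.325 -2.298 -4.86
endloop
endfacet
facet normal 0.371 -0.686 0.626
outer loop
vertex -0.946 -2.998 -4.222
vertex 0.365 -1.102 -2.92
vertex -1.424 -2.04 -2.888
endloop
endfacet
facet normal 0.280 -0.560 -0.780
outer loop
vertex 0.843 -2.06 -4.254
vertex -0.946 -2.998 -4.222
vertex 0.464 -1.36 -4.892
endloop
endfacet
facet normal 0.371 -0.686 0.626
outer loop
vertex 0.843 -2.06 -4.254
vertex 0.365 -1.102 -2.92
vertex -0.946 -2.998 -4.222
endloop
endfacet
facet normal -0.280 0.560 0.780
outer loop
vertex -1.424 -2.04 -2.888
vertex 0.365 -1.102 -2.92
vertex -1.803 -1.34 -3.526
endloop
endfacet
facet normal -0.371 0.686 -0.626
outer loop
vertex -0.014 -0.402 -3.558
vertex 0.464 -1.36 -4.892
vertex -1.803 -1.34 -3.526
endloop
endfacet
facet normal -0.280 0.560 0.780
outer loop
vertex -1.803 -1.34 -3.526
vertex 0.365 -1.102 -2.92
vertex -0.014 -0.402 -3.558
endloop
endfacet
facet normal 0.885 0.465 -0.016
outer loop
vertex -0.014 -0.402 -3.558
vertex 0.843 -2.06 -4.254
vertex 0.464 -1.36 -4.892
endloop
endfacet
facet normal 0.885 0.465 -0.016
outer loop
vertex 0.365 -1.102 -2.92
vertex 0.843 -2.06 -4.254
vertex -0.014 -0.402 -3.558
endloop
endfacet
facet normal 0.107 0.973 0.202
outer loop
vertex -0.974 0.411 -1.264
vertex -1.276 0.304 -0.59
vertex -0.538 0.242 -0.682
endloop
endfacet
facet normal 0.616 0.749 -0.244
outer loop
vertex -0.974 0.411 -1.264
vertex -0.538 0.242 -0.682
vertex -0.415 -0.076 -1.347
endloop
endfacet
facet normal 0.297 0.482 -0.824
outer loop
vertex -0.974 0.411 -1.264
vertex -0.415 -0.076 -1.347
vertex -1.077 -0.21 -1.664
endloop
endfacet
facet normal -0.407 0.541 -0.736
outer loop
vertex -0.974 0.411 -1.264
vertex -1.077 -0.21 -1.664
vertex -1.609 0.025 -1.197
endloop
endfacet
facet normal -0.525 0.845 -0.101
outer loop
vertex -0.974 0.411 -1.264
vertex -1.609 0.025 -1.197
vertex -1.276 0.304 -0.59
endloop
endfacet
facet normal 0.973 0.219 0.075
outer loop
vertex -0.415 -0.076 -1.347
vertex -0.538 0.242 -0.682
vertex -0.371 -0.485 -0.723
endloop
endfacet
facet normal 0.149 0.582 0.799
outer loop
vertex -0.538 0.242 -0.682
vertex -1.276 0.304 -0.59
vertex -0.903 -0.25 -0.256
endloop
endfacet
facet normal -0.875 0.375 0.307
outer loop
vertex -1.276 0.304 -0.59
vertex -1.609 0.025 -1.197
vertex -1.565 -0.384 -0.573
endloop
endfacet
facet normal -0.684 -0.116 -0.720
outer loop
vertex -1.609 0.025 -1.197
vertex -1.077 -0.21 -1.664
vertex -1.442 -0.702 -1.238
endloop
endfacet
facet normal 0.457 -0.213 -0.864
outer loop
vertex -1.077 -0.21 -1.664
vertex -0.415 -0.076 -1.347
vertex -0.704 -0.764 -1.33
endloop
endfacet
facet normal 0.407 -0.541 0.736
outer loop
vertex -1.006 -0.871 -0.656
vertex -0.371 -0.485 -0.723
vertex -0.903 -0.25 -0.256
endloop
endfacet
facet normal -0.297 -0.482 0.824
outer loop
vertex -1.006 -0.871 -0.656
vertex -0.903 -0.25 -0.256
vertex -1.565 -0.384 -0.573
endloop
endfacet
facet normal -0.616 -0.749 0.244
outer loop
vertex -1.006 -0.871 -0.656
vertex -1.565 -0.384 -0.573
vertex -1.442 -0.702 -1.238
endloop
endfacet
facet normal -0.107 -0.973 -0.202
outer loop
vertex -1.006 -0.871 -0.656
vertex -1.442 -0.702 -1.238
vertex -0.704 -0.764 -1.33
endloop
endfacet
facet normal 0.525 -0.845 0.101
outer loop
vertex -1.006 -0.871 -0.656
vertex -0.704 -0.764 -1.33
vertex -0.371 -0.485 -0.723
endloop
endfacet
facet normal 0.684 0.116 0.720
outer loop
vertex -0.903 -0.25 -0.256
vertex -0.371 -0.485 -0.723
vertex -0.538 0.242 -0.682
endloop
endfacet
facet normal -0.457 0.213 0.864
outer loop
vertex -1.565 -0.384 -0.573
vertex -0.903 -0.25 -0.256
vertex -1.276 0.304 -0.59
endloop
endfacet
facet normal -0.973 -0.219 -0.075
outer loop
vertex -1.442 -0.702 -1.238
vertex -1.565 -0.384 -0.573
vertex -1.609 0.025 -1.197
endloop
endfacet
facet normal -0.149 -0.582 -0.799
outer loop
vertex -0.704 -0.764 -1.33
vertex -1.442 -0.702 -1.238
vertex -1.077 -0.21 -1.664
endloop
endfacet
facet normal 0.875 -0.375 -0.307
outer loop
vertex -0.371 -0.485 -0.723
vertex -0.704 -0.764 -1.33
vertex -0.415 -0.076 -1.347
endloop
endfacet
facet normal -0.467 0.785 0.407
outer loop
vertex -0.215 -2.228 3.086
vertex 1.421 -1.547 3.651
vertex -0.044 -1.274 1.44
endloop
endfacet
facet normal -0.880 -0.366 -0.304
outer loop
vertex 0.979 -2.993 0.549
vertex -0.215 -2.228 3.086
vertex -0.044 -1.274 1.44
endloop
endfacet
facet normal -0.467 0.785 0.407
outer loop
vertex -0.044 -1.274 1.44
vertex 1.421 -1.547 3.651
vertex 1.592 -0.593 2.005
endloop
endfacet
facet normal 0.089 0.500 -0.862
outer loop
vertex 1.592 -0.593 2.005
vertex 0.979 -2.993 0.549
vertex -0.044 -1.274 1.44
endloop
endfacet
facet normal -0.089 -0.500 0.862
outer loop
vertex -0.215 -2.228 3.086
vertex 2.444 -3.266 2.76
vertex 1.421 -1.547 3.651
endloop
endfacet
facet normal -0.880 -0.366 -0.304
outer loop
vertex 0.808 -3.947 2.195
vertex -0.215 -2.228 3.086
vertex 0.979 -2.993 0.549
endloop
endfacet
facet normal -0.089 -0.500 0.862
outer loop
vertex 0.808 -3.947 2.195
vertex 2.444 -3.266 2.76
vertex -0.215 -2.228 3.086
endloop
endfacet
facet normal 0.880 0.366 0.304
outer loop
vertex 1.421 -1.547 3.651
vertex 2.444 -3.266 2.76
vertex 1.592 -0.593 2.005
endloop
endfacet
facet normal 0.089 0.500 -0.862
outer loop
vertex 2.615 -2.312 1.114
vertex 0.979 -2.993 0.549
vertex 1.592 -0.593 2.005
endloop
endfacet
facet normal 0.880 0.366 0.304
outer loop
vertex 1.592 -0.593 2.005
vertex 2.444 -3.266 2.76
vertex 2.615 -2.312 1.114
endloop
endfacet
facet normal 0.467 -0.785 -0.407
outer loop
vertex 2.615 -2.312 1.114
vertex 0.808 -3.947 2.195
vertex 0.979 -2.993 0.549
endloop
endfacet
facet normal 0.467 -0.785 -0.407
outer loop
vertex 2.444 -3.266 2.76
vertex 0.808 -3.947 2.195
vertex 2.615 -2.312 1.114
endloop
endfacet

endsolid


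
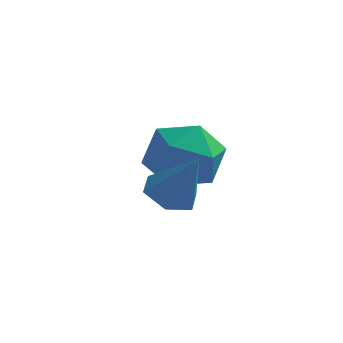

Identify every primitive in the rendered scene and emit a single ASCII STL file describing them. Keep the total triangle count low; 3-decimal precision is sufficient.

solid 
facet normal -0.495 0.140 -0.858
outer loop
vertex -2.24 1.839 -2.981
vertex -2.712 1.996 -2.683
vertex -2.323 2.396 -2.842
endloop
endfacet
facet normal 0.981 0.170 -0.094
outer loop
vertex -2.24 1.839 -2.981
vertex -2.323 2.396 -2.842
vertex -2.108 1.824 -1.637
endloop
endfacet
facet normal -0.496 0.141 -0.857
outer loop
vertex -2.323 2.396 -2.842
vertex -2.712 1.996 -2.683
vertex -2.795 2.553 -2.543
endloop
endfacet
facet normal 0.470 0.827 0.309
outer loop
vertex -2.323 2.396 -2.842
vertex -2.795 2.553 -2.543
vertex -2.108 1.824 -1.637
endloop
endfacet
facet normal -0.495 0.142 -0.858
outer loop
vertex -2.795 2.553 -2.543
vertex -2.712 1.996 -2.683
vertex -3.184 2.152 -2.385
endloop
endfacet
facet normal -0.324 0.602 0.730
outer loop
vertex -2.795 2.553 -2.543
vertex -3.184 2.152 -2.385
vertex -2.108 1.824 -1.637
endloop
endfacet
facet normal -0.495 0.140 -0.857
outer loop
vertex -3.184 2.152 -2.385
vertex -2.712 1.996 -2.683
vertex -3.101 1.596 -2.524
endloop
endfacet
facet normal -0.604 -0.277 0.747
outer loop
vertex -3.184 2.152 -2.385
vertex -3.101 1.596 -2.524
vertex -2.108 1.824 -1.637
endloop
endfacet
facet normal -0.495 0.141 -0.857
outer loop
vertex -3.101 1.596 -2.524
vertex -2.712 1.996 -2.683
vertex -2.628 1.439 -2.823
endloop
endfacet
facet normal -0.093 -0.934 0.344
outer loop
vertex -3.101 1.596 -2.524
vertex -2.628 1.439 -2.823
vertex -2.108 1.824 -1.637
endloop
endfacet
facet normal -0.495 0.141 -0.858
outer loop
vertex -2.628 1.439 -2.823
vertex -2.712 1.996 -2.683
vertex -2.24 1.839 -2.981
endloop
endfacet
facet normal 0.700 -0.710 -0.077
outer loop
vertex -2.628 1.439 -2.823
vertex -2.24 1.839 -2.981
vertex -2.108 1.824 -1.637
endloop
endfacet
facet normal -0.333 0.916 -0.225
outer loop
vertex -2.881 4.48 -3.132
vertex -3.697 4.263 -2.809
vertex -3.075 4.624 -2.26
endloop
endfacet
facet normal 0.363 0.929 -0.073
outer loop
vertex -2.881 4.48 -3.132
vertex -3.075 4.624 -2.26
vertex -2.268 4.29 -2.495
endloop
endfacet
facet normal 0.697 0.489 -0.525
outer loop
vertex -2.881 4.48 -3.132
vertex -2.268 4.29 -2.495
vertex -2.391 3.722 -3.188
endloop
endfacet
facet normal 0.207 0.204 -0.957
outer loop
vertex -2.881 4.48 -3.132
vertex -2.391 3.722 -3.188
vertex -3.274 3.706 -3.382
endloop
endfacet
facet normal -0.430 0.468 -0.772
outer loop
vertex -2.881 4.48 -3.132
vertex -3.274 3.706 -3.382
vertex -3.697 4.263 -2.809
endloop
endfacet
facet normal 0.449 0.671 0.589
outer loop
vertex -2.268 4.29 -2.495
vertex -3.075 4.624 -2.26
vertex -2.706 3.954 -1.778
endloop
endfacet
facet normal -0.678 0.651 0.340
outer loop
vertex -3.075 4.624 -2.26
vertex -3.697 4.263 -2.809
vertex -3.589 3.938 -1.972
endloop
endfacet
facet normal -0.835 -0.074 -0.545
outer loop
vertex -3.697 4.263 -2.809
vertex -3.274 3.706 -3.382
vertex -3.712 3.37 -2.665
endloop
endfacet
facet normal 0.194 -0.500 -0.844
outer loop
vertex -3.274 3.706 -3.382
vertex -2.391 3.722 -3.188
vertex -2.905 3.036 -2.9
endloop
endfacet
facet normal 0.989 -0.040 -0.143
outer loop
vertex -2.391 3.722 -3.188
vertex -2.268 4.29 -2.495
vertex -2.283 3.397 -2.351
endloop
endfacet
facet normal -0.207 -0.204 0.957
outer loop
vertex -3.099 3.18 -2.028
vertex -2.706 3.954 -1.778
vertex -3.589 3.938 -1.972
endloop
endfacet
facet normal -0.697 -0.489 0.525
outer loop
vertex -3.099 3.18 -2.028
vertex -3.589 3.938 -1.972
vertex -3.712 3.37 -2.665
endloop
endfacet
facet normal -0.363 -0.929 0.073
outer loop
vertex -3.099 3.18 -2.028
vertex -3.712 3.37 -2.665
vertex -2.905 3.036 -2.9
endloop
endfacet
facet normal 0.333 -0.916 0.225
outer loop
vertex -3.099 3.18 -2.028
vertex -2.905 3.036 -2.9
vertex -2.283 3.397 -2.351
endloop
endfacet
facet normal 0.430 -0.468 0.772
outer loop
vertex -3.099 3.18 -2.028
vertex -2.283 3.397 -2.351
vertex -2.706 3.954 -1.778
endloop
endfacet
facet normal -0.194 0.500 0.844
outer loop
vertex -3.589 3.938 -1.972
vertex -2.706 3.954 -1.778
vertex -3.075 4.624 -2.26
endloop
endfacet
facet normal -0.989 0.040 0.143
outer loop
vertex -3.712 3.37 -2.665
vertex -3.589 3.938 -1.972
vertex -3.697 4.263 -2.809
endloop
endfacet
facet normal -0.449 -0.671 -0.589
outer loop
vertex -2.905 3.036 -2.9
vertex -3.712 3.37 -2.665
vertex -3.274 3.706 -3.382
endloop
endfacet
facet normal 0.678 -0.651 -0.340
outer loop
vertex -2.283 3.397 -2.351
vertex -2.905 3.036 -2.9
vertex -2.391 3.722 -3.188
endloop
endfacet
facet normal 0.835 0.074 0.545
outer loop
vertex -2.706 3.954 -1.778
vertex -2.283 3.397 -2.351
vertex -2.268 4.29 -2.495
endloop
endfacet

endsolid


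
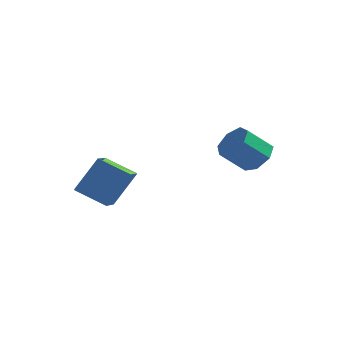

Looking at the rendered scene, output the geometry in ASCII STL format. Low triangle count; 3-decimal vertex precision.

solid 
facet normal -0.392 -0.423 -0.817
outer loop
vertex -3.447 -4.352 1.78
vertex -3.629 -3.095 1.216
vertex -2.081 -4.431 1.165
endloop
endfacet
facet normal 0.130 -0.905 0.406
outer loop
vertex -1.371 -3.665 2.644
vertex -3.447 -4.352 1.78
vertex -2.081 -4.431 1.165
endloop
endfacet
facet normal -0.392 -0.423 -0.817
outer loop
vertex -2.081 -4.431 1.165
vertex -3.629 -3.095 1.216
vertex -2.263 -3.173 0.601
endloop
endfacet
facet normal 0.911 -0.052 -0.410
outer loop
vertex -2.263 -3.173 0.601
vertex -1.371 -3.665 2.644
vertex -2.081 -4.431 1.165
endloop
endfacet
facet normal -0.911 0.052 0.410
outer loop
vertex -3.447 -4.352 1.78
vertex -2.919 -2.329 2.695
vertex -3.629 -3.095 1.216
endloop
endfacet
facet normal 0.131 -0.905 0.405
outer loop
vertex -2.737 -3.587 3.259
vertex -3.447 -4.352 1.78
vertex -1.371 -3.665 2.644
endloop
endfacet
facet normal -0.911 0.052 0.410
outer loop
vertex -2.737 -3.587 3.259
vertex -2.919 -2.329 2.695
vertex -3.447 -4.352 1.78
endloop
endfacet
facet normal -0.131 0.905 -0.406
outer loop
vertex -3.629 -3.095 1.216
vertex -2.919 -2.329 2.695
vertex -2.263 -3.173 0.601
endloop
endfacet
facet normal 0.911 -0.052 -0.410
outer loop
vertex -1.553 -2.408 2.08
vertex -1.371 -3.665 2.644
vertex -2.263 -3.173 0.601
endloop
endfacet
facet normal -0.130 0.905 -0.405
outer loop
vertex -2.263 -3.173 0.601
vertex -2.919 -2.329 2.695
vertex -1.553 -2.408 2.08
endloop
endfacet
facet normal 0.392 0.423 0.817
outer loop
vertex -1.553 -2.408 2.08
vertex -2.737 -3.587 3.259
vertex -1.371 -3.665 2.644
endloop
endfacet
facet normal 0.392 0.423 0.817
outer loop
vertex -2.919 -2.329 2.695
vertex -2.737 -3.587 3.259
vertex -1.553 -2.408 2.08
endloop
endfacet
facet normal 0.612 0.391 -0.687
outer loop
vertex 3.024 0.484 2.336
vertex 2.386 1.012 2.068
vertex 2.985 1.154 2.683
endloop
endfacet
facet normal 0.789 -0.246 0.563
outer loop
vertex 3.024 0.484 2.336
vertex 2.985 1.154 2.683
vertex 2.112 -0.099 3.36
endloop
endfacet
facet normal 0.789 -0.246 0.563
outer loop
vertex 2.112 -0.099 3.36
vertex 2.985 1.154 2.683
vertex 2.073 0.57 3.707
endloop
endfacet
facet normal -0.612 -0.392 0.687
outer loop
vertex 2.112 -0.099 3.36
vertex 2.073 0.57 3.707
vertex 1.474 0.428 3.092
endloop
endfacet
facet normal 0.612 0.392 -0.687
outer loop
vertex 2.985 1.154 2.683
vertex 2.386 1.012 2.068
vertex 2.495 1.716 2.567
endloop
endfacet
facet normal 0.451 0.540 0.710
outer loop
vertex 2.985 1.154 2.683
vertex 2.495 1.716 2.567
vertex 2.073 0.57 3.707
endloop
endfacet
facet normal 0.451 0.540 0.710
outer loop
vertex 2.073 0.57 3.707
vertex 2.495 1.716 2.567
vertex 1.583 1.133 3.59
endloop
endfacet
facet normal -0.613 -0.391 0.687
outer loop
vertex 2.073 0.57 3.707
vertex 1.583 1.133 3.59
vertex 1.474 0.428 3.092
endloop
endfacet
facet normal 0.612 0.392 -0.687
outer loop
vertex 2.495 1.716 2.567
vertex 2.386 1.012 2.068
vertex 1.923 1.748 2.075
endloop
endfacet
facet normal -0.226 0.919 0.322
outer loop
vertex 2.495 1.716 2.567
vertex 1.923 1.748 2.075
vertex 1.583 1.133 3.59
endloop
endfacet
facet normal -0.225 0.919 0.323
outer loop
vertex 1.583 1.133 3.59
vertex 1.923 1.748 2.075
vertex 1.011 1.165 3.099
endloop
endfacet
facet normal -0.612 -0.391 0.687
outer loop
vertex 1.583 1.133 3.59
vertex 1.011 1.165 3.099
vertex 1.474 0.428 3.092
endloop
endfacet
facet normal 0.613 0.392 -0.686
outer loop
vertex 1.923 1.748 2.075
vertex 2.386 1.012 2.068
vertex 1.7 1.226 1.578
endloop
endfacet
facet normal -0.733 0.606 -0.308
outer loop
vertex 1.923 1.748 2.075
vertex 1.7 1.226 1.578
vertex 1.011 1.165 3.099
endloop
endfacet
facet normal -0.733 0.606 -0.308
outer loop
vertex 1.011 1.165 3.099
vertex 1.7 1.226 1.578
vertex 0.787 0.642 2.602
endloop
endfacet
facet normal -0.612 -0.391 0.687
outer loop
vertex 1.011 1.165 3.099
vertex 0.787 0.642 2.602
vertex 1.474 0.428 3.092
endloop
endfacet
facet normal 0.613 0.391 -0.687
outer loop
vertex 1.7 1.226 1.578
vertex 2.386 1.012 2.068
vertex 1.993 0.542 1.45
endloop
endfacet
facet normal -0.689 -0.163 -0.707
outer loop
vertex 1.7 1.226 1.578
vertex 1.993 0.542 1.45
vertex 0.787 0.642 2.602
endloop
endfacet
facet normal -0.688 -0.164 -0.707
outer loop
vertex 0.787 0.642 2.602
vertex 1.993 0.542 1.45
vertex 1.081 -0.041 2.474
endloop
endfacet
facet normal -0.612 -0.392 0.687
outer loop
vertex 0.787 0.642 2.602
vertex 1.081 -0.041 2.474
vertex 1.474 0.428 3.092
endloop
endfacet
facet normal 0.613 0.391 -0.687
outer loop
vertex 1.993 0.542 1.45
vertex 2.386 1.012 2.068
vertex 2.582 0.212 1.788
endloop
endfacet
facet normal -0.125 -0.810 -0.573
outer loop
vertex 1.993 0.542 1.45
vertex 2.582 0.212 1.788
vertex 1.081 -0.041 2.474
endloop
endfacet
facet normal -0.126 -0.810 -0.573
outer loop
vertex 1.081 -0.041 2.474
vertex 2.582 0.212 1.788
vertex 1.67 -0.371 2.811
endloop
endfacet
facet normal -0.612 -0.392 0.687
outer loop
vertex 1.081 -0.041 2.474
vertex 1.67 -0.371 2.811
vertex 1.474 0.428 3.092
endloop
endfacet
facet normal 0.612 0.391 -0.688
outer loop
vertex 2.582 0.212 1.788
vertex 2.386 1.012 2.068
vertex 3.024 0.484 2.336
endloop
endfacet
facet normal 0.532 -0.847 -0.009
outer loop
vertex 2.582 0.212 1.788
vertex 3.024 0.484 2.336
vertex 1.67 -0.371 2.811
endloop
endfacet
facet normal 0.532 -0.847 -0.009
outer loop
vertex 1.67 -0.371 2.811
vertex 3.024 0.484 2.336
vertex 2.112 -0.099 3.36
endloop
endfacet
facet normal -0.612 -0.392 0.687
outer loop
vertex 1.67 -0.371 2.811
vertex 2.112 -0.099 3.36
vertex 1.474 0.428 3.092
endloop
endfacet

endsolid
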